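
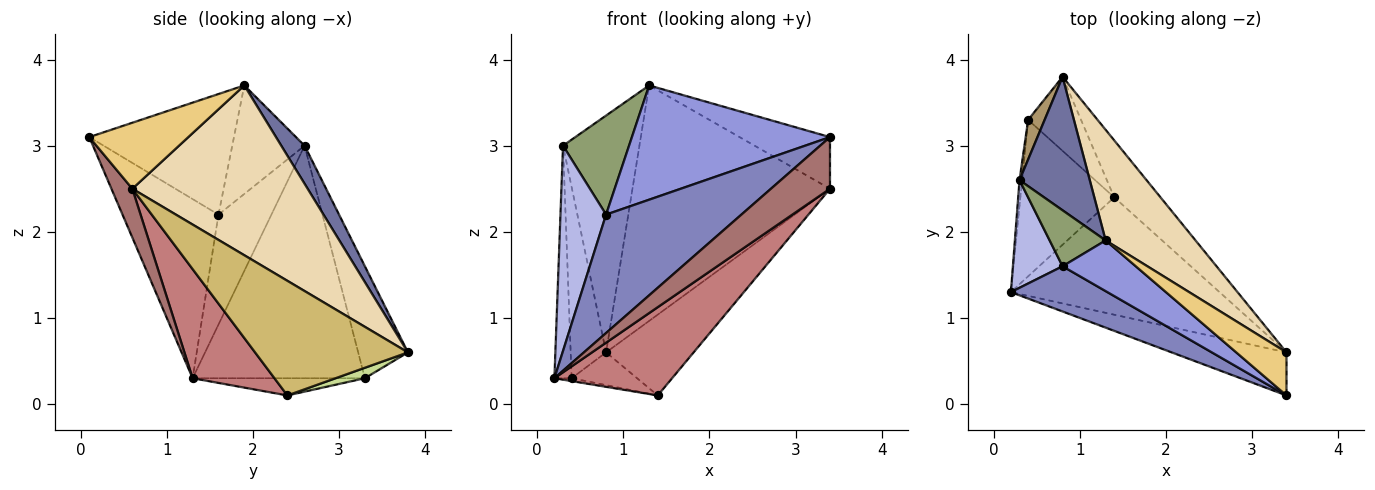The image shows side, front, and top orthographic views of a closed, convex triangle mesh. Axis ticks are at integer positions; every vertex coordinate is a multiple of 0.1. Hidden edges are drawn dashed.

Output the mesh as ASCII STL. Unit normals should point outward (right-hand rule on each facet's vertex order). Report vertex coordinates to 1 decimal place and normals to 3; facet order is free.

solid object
 facet normal 0.257 0.842 0.475
  outer loop
   vertex 0.3 2.6 3.0
   vertex 1.3 1.9 3.7
   vertex 0.8 3.8 0.6
  endloop
 endfacet
 facet normal -0.552 -0.779 0.297
  outer loop
   vertex 0.8 1.6 2.2
   vertex 0.2 1.3 0.3
   vertex 3.4 0.1 3.1
  endloop
 endfacet
 facet normal -0.555 -0.760 0.337
  outer loop
   vertex 0.8 1.6 2.2
   vertex 3.4 0.1 3.1
   vertex 1.3 1.9 3.7
  endloop
 endfacet
 facet normal -0.717 -0.617 0.324
  outer loop
   vertex 0.8 1.6 2.2
   vertex 0.3 2.6 3.0
   vertex 0.2 1.3 0.3
  endloop
 endfacet
 facet normal -0.690 -0.630 0.356
  outer loop
   vertex 0.8 1.6 2.2
   vertex 1.3 1.9 3.7
   vertex 0.3 2.6 3.0
  endloop
 endfacet
 facet normal -0.180 0.018 -0.983
  outer loop
   vertex 0.4 3.3 0.3
   vertex 1.4 2.4 0.1
   vertex 0.2 1.3 0.3
  endloop
 endfacet
 facet normal 0.178 0.398 -0.900
  outer loop
   vertex 0.4 3.3 0.3
   vertex 0.8 3.8 0.6
   vertex 1.4 2.4 0.1
  endloop
 endfacet
 facet normal -0.995 0.099 -0.011
  outer loop
   vertex 0.4 3.3 0.3
   vertex 0.2 1.3 0.3
   vertex 0.3 2.6 3.0
  endloop
 endfacet
 facet normal -0.809 0.576 0.119
  outer loop
   vertex 0.4 3.3 0.3
   vertex 0.3 2.6 3.0
   vertex 0.8 3.8 0.6
  endloop
 endfacet
 facet normal 0.819 0.469 -0.331
  outer loop
   vertex 3.4 0.6 2.5
   vertex 1.4 2.4 0.1
   vertex 0.8 3.8 0.6
  endloop
 endfacet
 facet normal 0.644 0.588 0.490
  outer loop
   vertex 3.4 0.6 2.5
   vertex 1.3 1.9 3.7
   vertex 3.4 0.1 3.1
  endloop
 endfacet
 facet normal 0.626 0.706 0.331
  outer loop
   vertex 3.4 0.6 2.5
   vertex 0.8 3.8 0.6
   vertex 1.3 1.9 3.7
  endloop
 endfacet
 facet normal 0.263 -0.741 -0.618
  outer loop
   vertex 3.4 0.6 2.5
   vertex 3.4 0.1 3.1
   vertex 0.2 1.3 0.3
  endloop
 endfacet
 facet normal 0.386 -0.555 -0.737
  outer loop
   vertex 3.4 0.6 2.5
   vertex 0.2 1.3 0.3
   vertex 1.4 2.4 0.1
  endloop
 endfacet
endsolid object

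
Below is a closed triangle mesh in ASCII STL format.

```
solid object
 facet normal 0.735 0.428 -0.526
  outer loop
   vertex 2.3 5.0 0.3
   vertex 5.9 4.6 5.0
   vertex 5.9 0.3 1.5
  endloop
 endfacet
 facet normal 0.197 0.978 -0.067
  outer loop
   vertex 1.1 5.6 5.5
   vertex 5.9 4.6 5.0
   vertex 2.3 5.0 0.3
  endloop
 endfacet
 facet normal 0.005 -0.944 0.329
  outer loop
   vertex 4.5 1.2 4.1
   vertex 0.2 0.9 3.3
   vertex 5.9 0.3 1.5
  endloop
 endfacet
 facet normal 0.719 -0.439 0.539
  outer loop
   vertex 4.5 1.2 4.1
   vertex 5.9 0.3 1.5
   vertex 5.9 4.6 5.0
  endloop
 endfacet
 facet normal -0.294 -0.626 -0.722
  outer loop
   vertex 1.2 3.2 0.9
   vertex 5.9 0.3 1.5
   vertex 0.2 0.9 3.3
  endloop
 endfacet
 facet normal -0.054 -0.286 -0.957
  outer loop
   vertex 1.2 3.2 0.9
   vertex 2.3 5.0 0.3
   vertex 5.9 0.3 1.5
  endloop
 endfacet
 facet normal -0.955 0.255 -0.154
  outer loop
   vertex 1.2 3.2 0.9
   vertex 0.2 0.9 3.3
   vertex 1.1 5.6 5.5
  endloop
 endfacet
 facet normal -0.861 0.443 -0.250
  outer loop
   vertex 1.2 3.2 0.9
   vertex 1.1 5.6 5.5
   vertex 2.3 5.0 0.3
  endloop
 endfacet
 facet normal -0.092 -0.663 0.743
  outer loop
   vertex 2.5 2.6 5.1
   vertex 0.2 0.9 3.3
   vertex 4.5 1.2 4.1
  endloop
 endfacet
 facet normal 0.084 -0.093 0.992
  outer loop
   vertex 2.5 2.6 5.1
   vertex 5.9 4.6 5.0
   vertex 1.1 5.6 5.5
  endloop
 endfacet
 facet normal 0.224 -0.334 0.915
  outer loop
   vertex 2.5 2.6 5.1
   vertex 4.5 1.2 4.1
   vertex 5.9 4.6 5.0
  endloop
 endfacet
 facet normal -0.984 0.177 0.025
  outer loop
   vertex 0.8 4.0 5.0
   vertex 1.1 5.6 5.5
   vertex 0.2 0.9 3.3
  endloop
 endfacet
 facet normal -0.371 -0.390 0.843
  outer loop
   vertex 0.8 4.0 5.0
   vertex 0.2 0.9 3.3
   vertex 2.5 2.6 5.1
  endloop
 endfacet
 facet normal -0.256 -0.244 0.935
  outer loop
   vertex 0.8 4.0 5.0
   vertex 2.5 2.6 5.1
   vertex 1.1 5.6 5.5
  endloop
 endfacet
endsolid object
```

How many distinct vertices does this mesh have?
9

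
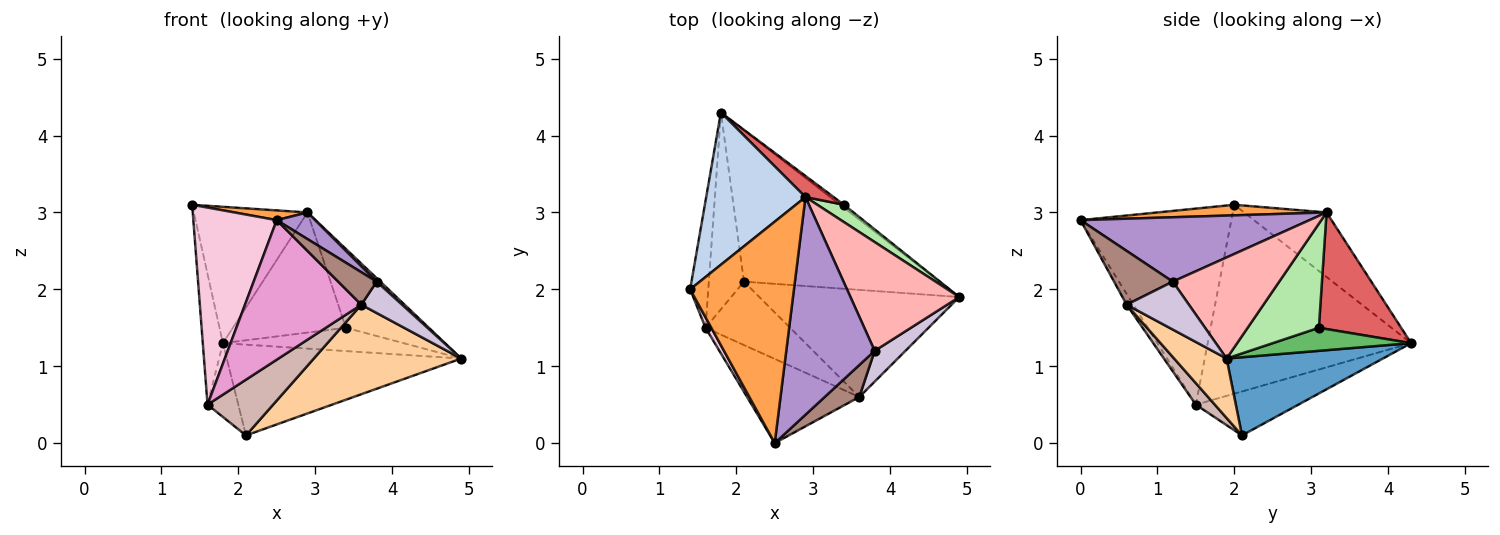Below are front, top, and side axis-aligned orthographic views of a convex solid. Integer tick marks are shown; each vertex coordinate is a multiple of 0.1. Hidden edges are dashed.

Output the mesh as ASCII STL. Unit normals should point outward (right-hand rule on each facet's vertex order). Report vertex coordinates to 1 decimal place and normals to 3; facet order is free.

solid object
 facet normal 0.324 0.487 -0.811
  outer loop
   vertex 2.1 2.1 0.1
   vertex 1.8 4.3 1.3
   vertex 4.9 1.9 1.1
  endloop
 endfacet
 facet normal -0.436 0.601 0.670
  outer loop
   vertex 2.9 3.2 3.0
   vertex 1.8 4.3 1.3
   vertex 1.4 2.0 3.1
  endloop
 endfacet
 facet normal 0.101 -0.044 0.994
  outer loop
   vertex 2.9 3.2 3.0
   vertex 1.4 2.0 3.1
   vertex 2.5 0.0 2.9
  endloop
 endfacet
 facet normal 0.222 -0.625 -0.748
  outer loop
   vertex 3.6 0.6 1.8
   vertex 2.1 2.1 0.1
   vertex 4.9 1.9 1.1
  endloop
 endfacet
 facet normal 0.605 0.790 -0.101
  outer loop
   vertex 3.4 3.1 1.5
   vertex 4.9 1.9 1.1
   vertex 1.8 4.3 1.3
  endloop
 endfacet
 facet normal 0.643 0.748 0.164
  outer loop
   vertex 3.4 3.1 1.5
   vertex 2.9 3.2 3.0
   vertex 4.9 1.9 1.1
  endloop
 endfacet
 facet normal 0.583 0.800 0.141
  outer loop
   vertex 3.4 3.1 1.5
   vertex 1.8 4.3 1.3
   vertex 2.9 3.2 3.0
  endloop
 endfacet
 facet normal 0.681 -0.023 0.732
  outer loop
   vertex 3.8 1.2 2.1
   vertex 4.9 1.9 1.1
   vertex 2.9 3.2 3.0
  endloop
 endfacet
 facet normal 0.586 -0.098 0.804
  outer loop
   vertex 3.8 1.2 2.1
   vertex 2.9 3.2 3.0
   vertex 2.5 0.0 2.9
  endloop
 endfacet
 facet normal 0.737 -0.482 0.473
  outer loop
   vertex 3.8 1.2 2.1
   vertex 3.6 0.6 1.8
   vertex 4.9 1.9 1.1
  endloop
 endfacet
 facet normal 0.737 -0.482 0.474
  outer loop
   vertex 3.8 1.2 2.1
   vertex 2.5 0.0 2.9
   vertex 3.6 0.6 1.8
  endloop
 endfacet
 facet normal 0.188 -0.648 -0.738
  outer loop
   vertex 1.6 1.5 0.5
   vertex 2.1 2.1 0.1
   vertex 3.6 0.6 1.8
  endloop
 endfacet
 facet normal -0.049 -0.855 -0.516
  outer loop
   vertex 1.6 1.5 0.5
   vertex 3.6 0.6 1.8
   vertex 2.5 0.0 2.9
  endloop
 endfacet
 facet normal -0.875 -0.484 0.026
  outer loop
   vertex 1.6 1.5 0.5
   vertex 2.5 0.0 2.9
   vertex 1.4 2.0 3.1
  endloop
 endfacet
 facet normal -0.991 0.098 -0.095
  outer loop
   vertex 1.6 1.5 0.5
   vertex 1.4 2.0 3.1
   vertex 1.8 4.3 1.3
  endloop
 endfacet
 facet normal -0.760 0.228 -0.608
  outer loop
   vertex 1.6 1.5 0.5
   vertex 1.8 4.3 1.3
   vertex 2.1 2.1 0.1
  endloop
 endfacet
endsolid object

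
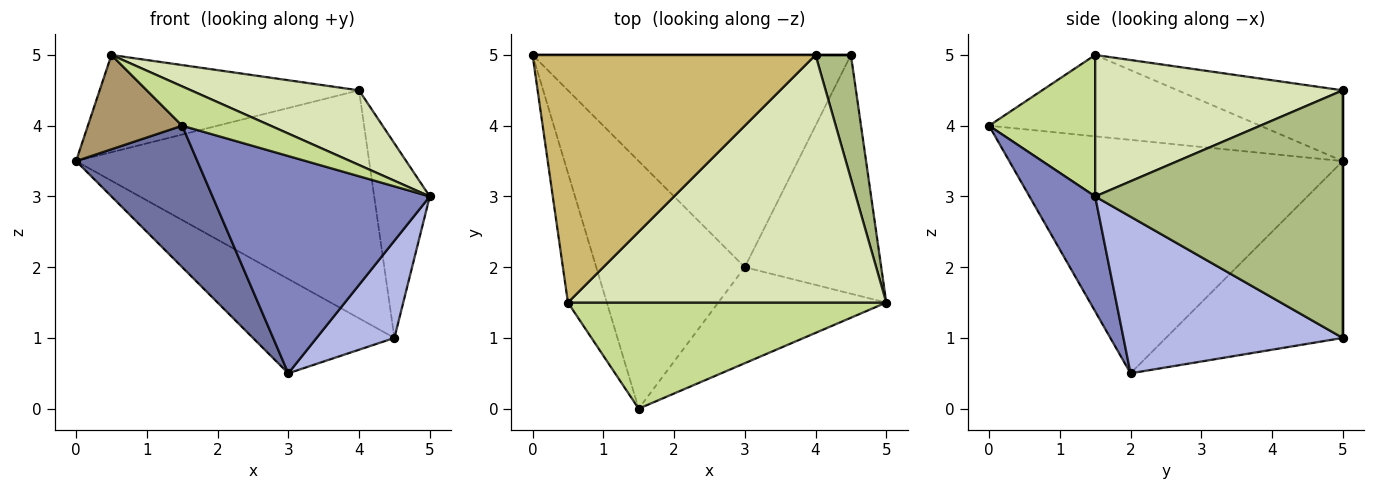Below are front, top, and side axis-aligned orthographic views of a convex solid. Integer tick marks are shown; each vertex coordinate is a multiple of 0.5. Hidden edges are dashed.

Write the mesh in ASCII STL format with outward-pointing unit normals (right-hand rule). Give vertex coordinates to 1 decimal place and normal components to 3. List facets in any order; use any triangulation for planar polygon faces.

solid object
 facet normal -0.807 -0.293 -0.513
  outer loop
   vertex 3.0 2.0 0.5
   vertex 1.5 0.0 4.0
   vertex 0.0 5.0 3.5
  endloop
 endfacet
 facet normal 0.267 -0.882 -0.390
  outer loop
   vertex 3.0 2.0 0.5
   vertex 5.0 1.5 3.0
   vertex 1.5 0.0 4.0
  endloop
 endfacet
 facet normal -0.453 0.362 -0.815
  outer loop
   vertex 4.5 5.0 1.0
   vertex 3.0 2.0 0.5
   vertex 0.0 5.0 3.5
  endloop
 endfacet
 facet normal 0.728 -0.258 -0.634
  outer loop
   vertex 4.5 5.0 1.0
   vertex 5.0 1.5 3.0
   vertex 3.0 2.0 0.5
  endloop
 endfacet
 facet normal 0.000 1.000 0.000
  outer loop
   vertex 4.0 5.0 4.5
   vertex 4.5 5.0 1.0
   vertex 0.0 5.0 3.5
  endloop
 endfacet
 facet normal 0.966 0.217 0.138
  outer loop
   vertex 4.0 5.0 4.5
   vertex 5.0 1.5 3.0
   vertex 4.5 5.0 1.0
  endloop
 endfacet
 facet normal 0.385 -0.321 0.866
  outer loop
   vertex 0.5 1.5 5.0
   vertex 1.5 0.0 4.0
   vertex 5.0 1.5 3.0
  endloop
 endfacet
 facet normal 0.392 -0.266 0.881
  outer loop
   vertex 0.5 1.5 5.0
   vertex 5.0 1.5 3.0
   vertex 4.0 5.0 4.5
  endloop
 endfacet
 facet normal -0.861 -0.299 -0.412
  outer loop
   vertex 0.5 1.5 5.0
   vertex 0.0 5.0 3.5
   vertex 1.5 0.0 4.0
  endloop
 endfacet
 facet normal -0.227 0.356 0.907
  outer loop
   vertex 0.5 1.5 5.0
   vertex 4.0 5.0 4.5
   vertex 0.0 5.0 3.5
  endloop
 endfacet
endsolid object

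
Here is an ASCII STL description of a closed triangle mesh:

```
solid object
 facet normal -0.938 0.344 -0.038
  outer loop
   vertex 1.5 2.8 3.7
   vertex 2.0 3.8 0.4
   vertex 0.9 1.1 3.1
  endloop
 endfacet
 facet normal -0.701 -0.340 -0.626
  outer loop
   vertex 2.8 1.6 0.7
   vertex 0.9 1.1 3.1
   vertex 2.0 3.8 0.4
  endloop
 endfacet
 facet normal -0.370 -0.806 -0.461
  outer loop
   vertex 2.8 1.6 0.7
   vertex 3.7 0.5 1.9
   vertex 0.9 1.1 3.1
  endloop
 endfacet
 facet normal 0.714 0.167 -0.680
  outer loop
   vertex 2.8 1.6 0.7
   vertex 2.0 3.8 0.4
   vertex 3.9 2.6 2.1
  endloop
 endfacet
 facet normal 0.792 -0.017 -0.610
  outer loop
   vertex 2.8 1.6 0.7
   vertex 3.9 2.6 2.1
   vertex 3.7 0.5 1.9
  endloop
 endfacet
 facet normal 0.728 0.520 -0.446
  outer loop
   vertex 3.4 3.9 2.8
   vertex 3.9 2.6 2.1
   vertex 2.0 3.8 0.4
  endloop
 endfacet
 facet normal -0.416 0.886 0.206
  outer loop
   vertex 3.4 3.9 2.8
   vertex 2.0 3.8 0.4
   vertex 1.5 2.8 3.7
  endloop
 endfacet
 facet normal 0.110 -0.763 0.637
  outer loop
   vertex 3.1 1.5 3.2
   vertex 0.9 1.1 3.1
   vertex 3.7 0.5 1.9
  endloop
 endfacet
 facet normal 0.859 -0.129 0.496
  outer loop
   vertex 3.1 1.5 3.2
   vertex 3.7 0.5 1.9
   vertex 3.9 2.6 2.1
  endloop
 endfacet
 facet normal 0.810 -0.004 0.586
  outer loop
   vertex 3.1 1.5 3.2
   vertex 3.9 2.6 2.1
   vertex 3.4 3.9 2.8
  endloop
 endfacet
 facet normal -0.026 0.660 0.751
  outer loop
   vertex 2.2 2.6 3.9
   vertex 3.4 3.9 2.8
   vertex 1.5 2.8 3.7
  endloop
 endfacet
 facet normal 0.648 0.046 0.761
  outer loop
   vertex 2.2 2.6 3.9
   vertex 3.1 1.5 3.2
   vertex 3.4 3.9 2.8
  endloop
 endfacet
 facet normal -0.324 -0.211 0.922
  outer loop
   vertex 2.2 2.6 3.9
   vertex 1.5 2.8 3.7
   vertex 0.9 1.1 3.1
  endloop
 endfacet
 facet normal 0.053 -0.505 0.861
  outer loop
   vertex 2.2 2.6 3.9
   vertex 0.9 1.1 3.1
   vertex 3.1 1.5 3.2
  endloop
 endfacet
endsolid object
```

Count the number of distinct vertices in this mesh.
9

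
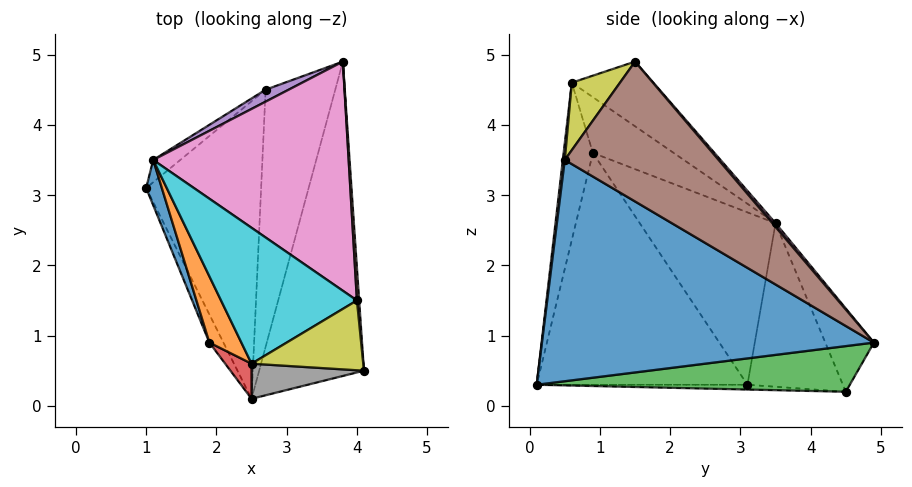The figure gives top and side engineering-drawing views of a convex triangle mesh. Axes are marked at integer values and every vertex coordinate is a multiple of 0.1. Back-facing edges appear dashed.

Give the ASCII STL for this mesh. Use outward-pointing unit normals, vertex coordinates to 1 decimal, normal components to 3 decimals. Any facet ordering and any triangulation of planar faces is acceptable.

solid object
 facet normal 0.888 -0.188 -0.420
  outer loop
   vertex 2.5 0.1 0.3
   vertex 3.8 4.9 0.9
   vertex 4.1 0.5 3.5
  endloop
 endfacet
 facet normal -0.042 -0.021 -0.999
  outer loop
   vertex 2.7 4.5 0.2
   vertex 2.5 0.1 0.3
   vertex 1.0 3.1 0.3
  endloop
 endfacet
 facet normal 0.548 -0.044 -0.836
  outer loop
   vertex 2.7 4.5 0.2
   vertex 3.8 4.9 0.9
   vertex 2.5 0.1 0.3
  endloop
 endfacet
 facet normal -0.636 0.765 -0.105
  outer loop
   vertex 2.7 4.5 0.2
   vertex 1.0 3.1 0.3
   vertex 1.1 3.5 2.6
  endloop
 endfacet
 facet normal -0.401 0.909 0.111
  outer loop
   vertex 2.7 4.5 0.2
   vertex 1.1 3.5 2.6
   vertex 3.8 4.9 0.9
  endloop
 endfacet
 facet normal 0.997 0.077 0.016
  outer loop
   vertex 4.0 1.5 4.9
   vertex 4.1 0.5 3.5
   vertex 3.8 4.9 0.9
  endloop
 endfacet
 facet normal 0.012 0.762 0.647
  outer loop
   vertex 4.0 1.5 4.9
   vertex 3.8 4.9 0.9
   vertex 1.1 3.5 2.6
  endloop
 endfacet
 facet normal 0.017 -0.993 0.115
  outer loop
   vertex 2.5 0.6 4.6
   vertex 2.5 0.1 0.3
   vertex 4.1 0.5 3.5
  endloop
 endfacet
 facet normal 0.340 -0.754 0.563
  outer loop
   vertex 2.5 0.6 4.6
   vertex 4.1 0.5 3.5
   vertex 4.0 1.5 4.9
  endloop
 endfacet
 facet normal -0.397 0.384 0.834
  outer loop
   vertex 2.5 0.6 4.6
   vertex 4.0 1.5 4.9
   vertex 1.1 3.5 2.6
  endloop
 endfacet
 facet normal -0.961 -0.262 0.087
  outer loop
   vertex 1.9 0.9 3.6
   vertex 1.1 3.5 2.6
   vertex 1.0 3.1 0.3
  endloop
 endfacet
 facet normal -0.865 -0.075 0.496
  outer loop
   vertex 1.9 0.9 3.6
   vertex 2.5 0.6 4.6
   vertex 1.1 3.5 2.6
  endloop
 endfacet
 facet normal -0.893 -0.447 -0.054
  outer loop
   vertex 1.9 0.9 3.6
   vertex 1.0 3.1 0.3
   vertex 2.5 0.1 0.3
  endloop
 endfacet
 facet normal -0.567 -0.818 0.095
  outer loop
   vertex 1.9 0.9 3.6
   vertex 2.5 0.1 0.3
   vertex 2.5 0.6 4.6
  endloop
 endfacet
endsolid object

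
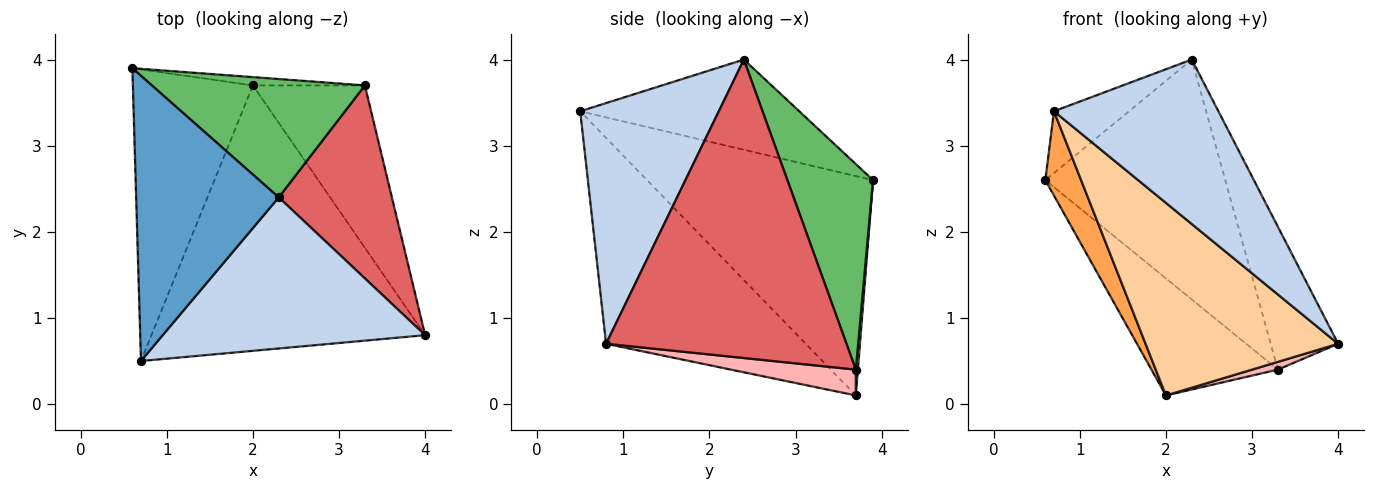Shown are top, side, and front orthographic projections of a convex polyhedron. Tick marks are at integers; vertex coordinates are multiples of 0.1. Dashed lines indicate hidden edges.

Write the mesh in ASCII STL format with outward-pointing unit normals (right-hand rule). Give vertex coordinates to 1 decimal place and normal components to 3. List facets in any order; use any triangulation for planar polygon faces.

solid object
 facet normal -0.526 0.180 0.831
  outer loop
   vertex 2.3 2.4 4.0
   vertex 0.6 3.9 2.6
   vertex 0.7 0.5 3.4
  endloop
 endfacet
 facet normal 0.527 -0.626 0.575
  outer loop
   vertex 2.3 2.4 4.0
   vertex 0.7 0.5 3.4
   vertex 4.0 0.8 0.7
  endloop
 endfacet
 facet normal -0.869 -0.137 -0.476
  outer loop
   vertex 2.0 3.7 0.1
   vertex 0.7 0.5 3.4
   vertex 0.6 3.9 2.6
  endloop
 endfacet
 facet normal -0.520 -0.502 -0.691
  outer loop
   vertex 2.0 3.7 0.1
   vertex 4.0 0.8 0.7
   vertex 0.7 0.5 3.4
  endloop
 endfacet
 facet normal 0.393 0.825 0.407
  outer loop
   vertex 3.3 3.7 0.4
   vertex 0.6 3.9 2.6
   vertex 2.3 2.4 4.0
  endloop
 endfacet
 facet normal 0.016 0.997 -0.071
  outer loop
   vertex 3.3 3.7 0.4
   vertex 2.0 3.7 0.1
   vertex 0.6 3.9 2.6
  endloop
 endfacet
 facet normal 0.904 0.254 0.343
  outer loop
   vertex 3.3 3.7 0.4
   vertex 2.3 2.4 4.0
   vertex 4.0 0.8 0.7
  endloop
 endfacet
 facet normal 0.225 -0.046 -0.973
  outer loop
   vertex 3.3 3.7 0.4
   vertex 4.0 0.8 0.7
   vertex 2.0 3.7 0.1
  endloop
 endfacet
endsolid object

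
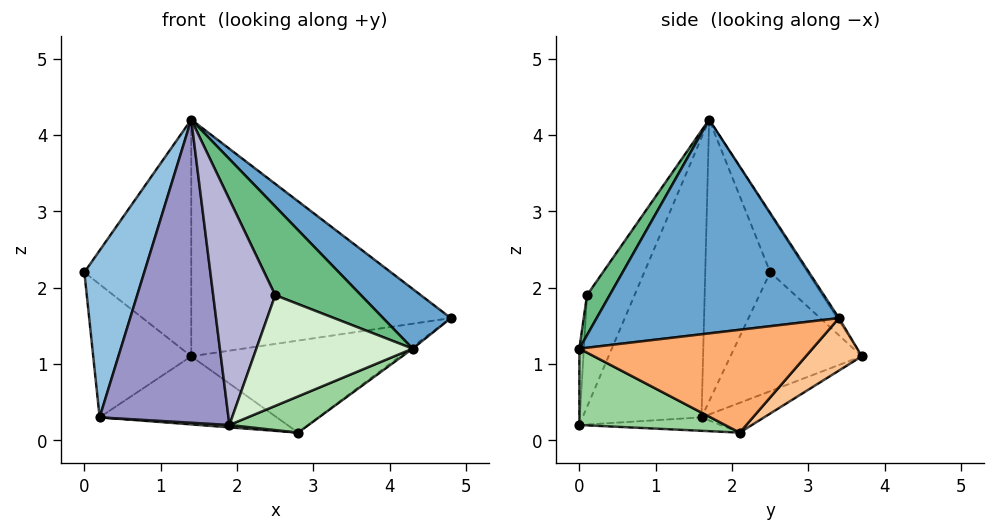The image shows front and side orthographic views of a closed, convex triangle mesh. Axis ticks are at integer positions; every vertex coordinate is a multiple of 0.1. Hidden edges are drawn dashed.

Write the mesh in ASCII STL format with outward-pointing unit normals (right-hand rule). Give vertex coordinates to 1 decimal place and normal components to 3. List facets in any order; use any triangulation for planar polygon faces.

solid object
 facet normal 0.653 -0.183 0.735
  outer loop
   vertex 1.4 1.7 4.2
   vertex 4.3 0.0 1.2
   vertex 4.8 3.4 1.6
  endloop
 endfacet
 facet normal -0.714 -0.658 0.237
  outer loop
   vertex 0.2 1.6 0.3
   vertex 1.4 1.7 4.2
   vertex 0.0 2.5 2.2
  endloop
 endfacet
 facet normal -0.752 0.561 -0.345
  outer loop
   vertex 1.4 3.7 1.1
   vertex 0.2 1.6 0.3
   vertex 0.0 2.5 2.2
  endloop
 endfacet
 facet normal -0.282 0.806 0.520
  outer loop
   vertex 1.4 3.7 1.1
   vertex 0.0 2.5 2.2
   vertex 1.4 1.7 4.2
  endloop
 endfacet
 facet normal -0.006 0.840 0.542
  outer loop
   vertex 1.4 3.7 1.1
   vertex 1.4 1.7 4.2
   vertex 4.8 3.4 1.6
  endloop
 endfacet
 facet normal 0.597 0.007 -0.802
  outer loop
   vertex 2.8 2.1 0.1
   vertex 4.8 3.4 1.6
   vertex 4.3 0.0 1.2
  endloop
 endfacet
 facet normal 0.167 0.624 -0.764
  outer loop
   vertex 2.8 2.1 0.1
   vertex 1.4 3.7 1.1
   vertex 4.8 3.4 1.6
  endloop
 endfacet
 facet normal -0.151 0.426 -0.892
  outer loop
   vertex 2.8 2.1 0.1
   vertex 0.2 1.6 0.3
   vertex 1.4 3.7 1.1
  endloop
 endfacet
 facet normal 0.200 -0.757 0.622
  outer loop
   vertex 2.5 0.1 1.9
   vertex 4.3 0.0 1.2
   vertex 1.4 1.7 4.2
  endloop
 endfacet
 facet normal 0.376 -0.204 -0.904
  outer loop
   vertex 1.9 0.0 0.2
   vertex 2.8 2.1 0.1
   vertex 4.3 0.0 1.2
  endloop
 endfacet
 facet normal -0.074 -0.016 -0.997
  outer loop
   vertex 1.9 0.0 0.2
   vertex 0.2 1.6 0.3
   vertex 2.8 2.1 0.1
  endloop
 endfacet
 facet normal -0.029 -0.997 0.069
  outer loop
   vertex 1.9 0.0 0.2
   vertex 4.3 0.0 1.2
   vertex 2.5 0.1 1.9
  endloop
 endfacet
 facet normal -0.661 -0.717 0.222
  outer loop
   vertex 1.9 0.0 0.2
   vertex 1.4 1.7 4.2
   vertex 0.2 1.6 0.3
  endloop
 endfacet
 facet normal -0.588 -0.768 0.253
  outer loop
   vertex 1.9 0.0 0.2
   vertex 2.5 0.1 1.9
   vertex 1.4 1.7 4.2
  endloop
 endfacet
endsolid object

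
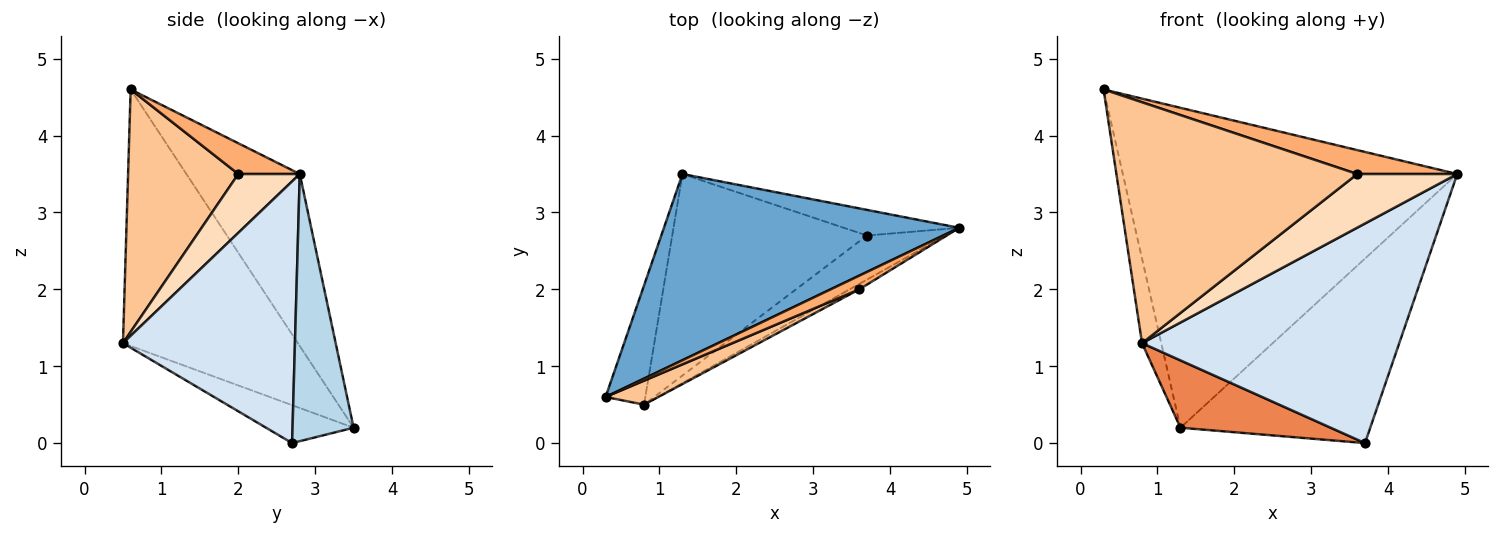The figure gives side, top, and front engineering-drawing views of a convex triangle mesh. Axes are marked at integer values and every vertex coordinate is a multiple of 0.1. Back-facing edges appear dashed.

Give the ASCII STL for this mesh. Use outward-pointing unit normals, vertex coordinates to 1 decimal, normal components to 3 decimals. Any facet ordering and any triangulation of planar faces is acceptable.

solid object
 facet normal -0.281 0.829 0.483
  outer loop
   vertex 1.3 3.5 0.2
   vertex 0.3 0.6 4.6
   vertex 4.9 2.8 3.5
  endloop
 endfacet
 facet normal -0.982 0.108 -0.152
  outer loop
   vertex 0.8 0.5 1.3
   vertex 0.3 0.6 4.6
   vertex 1.3 3.5 0.2
  endloop
 endfacet
 facet normal 0.304 0.944 -0.131
  outer loop
   vertex 3.7 2.7 0.0
   vertex 1.3 3.5 0.2
   vertex 4.9 2.8 3.5
  endloop
 endfacet
 facet normal 0.548 -0.820 -0.165
  outer loop
   vertex 3.7 2.7 0.0
   vertex 4.9 2.8 3.5
   vertex 0.8 0.5 1.3
  endloop
 endfacet
 facet normal -0.182 -0.312 -0.933
  outer loop
   vertex 3.7 2.7 0.0
   vertex 0.8 0.5 1.3
   vertex 1.3 3.5 0.2
  endloop
 endfacet
 facet normal 0.471 -0.765 0.439
  outer loop
   vertex 3.6 2.0 3.5
   vertex 4.9 2.8 3.5
   vertex 0.3 0.6 4.6
  endloop
 endfacet
 facet normal 0.414 -0.906 0.090
  outer loop
   vertex 3.6 2.0 3.5
   vertex 0.3 0.6 4.6
   vertex 0.8 0.5 1.3
  endloop
 endfacet
 facet normal 0.522 -0.849 -0.086
  outer loop
   vertex 3.6 2.0 3.5
   vertex 0.8 0.5 1.3
   vertex 4.9 2.8 3.5
  endloop
 endfacet
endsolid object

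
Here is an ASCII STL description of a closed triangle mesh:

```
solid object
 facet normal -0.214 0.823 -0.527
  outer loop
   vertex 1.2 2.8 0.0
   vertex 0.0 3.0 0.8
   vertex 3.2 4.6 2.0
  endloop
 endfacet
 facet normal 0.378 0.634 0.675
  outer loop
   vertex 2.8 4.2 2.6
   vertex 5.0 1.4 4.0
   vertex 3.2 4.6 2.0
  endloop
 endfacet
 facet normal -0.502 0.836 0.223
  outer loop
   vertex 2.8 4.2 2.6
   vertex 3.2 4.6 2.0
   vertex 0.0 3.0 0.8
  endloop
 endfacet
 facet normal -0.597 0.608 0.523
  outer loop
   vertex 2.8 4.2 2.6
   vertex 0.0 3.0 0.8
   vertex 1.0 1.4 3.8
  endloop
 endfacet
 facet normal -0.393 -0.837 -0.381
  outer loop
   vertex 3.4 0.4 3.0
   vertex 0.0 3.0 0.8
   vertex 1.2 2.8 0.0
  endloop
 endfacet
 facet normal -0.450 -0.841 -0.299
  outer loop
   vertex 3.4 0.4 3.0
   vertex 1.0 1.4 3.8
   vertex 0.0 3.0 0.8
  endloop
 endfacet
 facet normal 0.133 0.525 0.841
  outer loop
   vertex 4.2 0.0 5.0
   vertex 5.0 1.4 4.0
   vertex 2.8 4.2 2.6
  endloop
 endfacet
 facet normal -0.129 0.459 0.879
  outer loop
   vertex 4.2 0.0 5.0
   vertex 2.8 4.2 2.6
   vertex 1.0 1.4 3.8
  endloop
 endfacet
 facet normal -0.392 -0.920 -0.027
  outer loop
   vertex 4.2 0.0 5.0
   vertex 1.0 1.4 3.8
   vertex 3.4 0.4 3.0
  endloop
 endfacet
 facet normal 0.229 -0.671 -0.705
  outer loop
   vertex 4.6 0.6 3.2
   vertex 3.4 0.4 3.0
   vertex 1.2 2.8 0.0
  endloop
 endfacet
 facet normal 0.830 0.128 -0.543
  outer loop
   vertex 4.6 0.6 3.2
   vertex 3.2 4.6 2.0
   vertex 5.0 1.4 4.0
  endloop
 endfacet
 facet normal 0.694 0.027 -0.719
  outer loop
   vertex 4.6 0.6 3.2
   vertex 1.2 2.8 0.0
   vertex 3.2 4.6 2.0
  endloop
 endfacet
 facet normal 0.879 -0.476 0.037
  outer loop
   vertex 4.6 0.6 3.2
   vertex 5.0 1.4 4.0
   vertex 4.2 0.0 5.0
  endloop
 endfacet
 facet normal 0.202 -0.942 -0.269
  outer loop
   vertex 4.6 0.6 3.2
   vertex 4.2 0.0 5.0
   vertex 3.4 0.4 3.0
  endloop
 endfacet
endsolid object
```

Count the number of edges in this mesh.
21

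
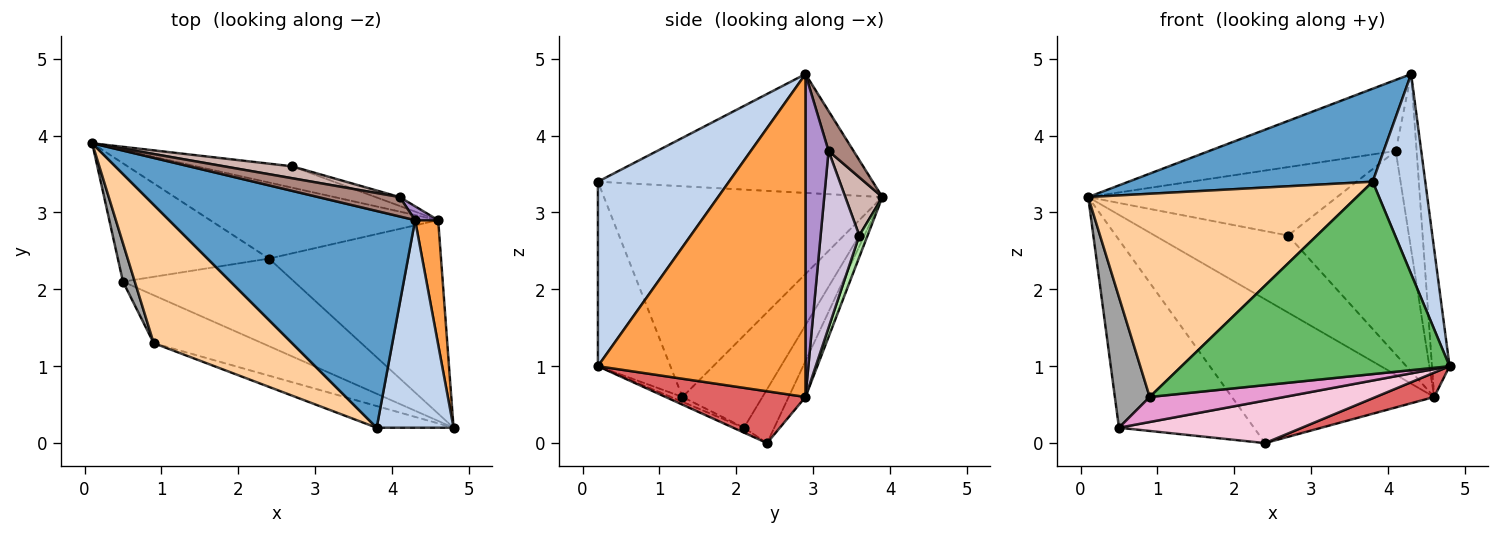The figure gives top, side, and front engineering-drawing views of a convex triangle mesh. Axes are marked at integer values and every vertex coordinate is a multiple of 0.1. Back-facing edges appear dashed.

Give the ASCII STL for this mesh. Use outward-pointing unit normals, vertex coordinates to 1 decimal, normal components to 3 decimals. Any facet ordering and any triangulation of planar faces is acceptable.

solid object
 facet normal -0.406 -0.360 0.840
  outer loop
   vertex 3.8 0.2 3.4
   vertex 4.3 2.9 4.8
   vertex 0.1 3.9 3.2
  endloop
 endfacet
 facet normal 0.866 -0.347 0.361
  outer loop
   vertex 3.8 0.2 3.4
   vertex 4.8 0.2 1.0
   vertex 4.3 2.9 4.8
  endloop
 endfacet
 facet normal 0.994 0.084 0.071
  outer loop
   vertex 4.6 2.9 0.6
   vertex 4.3 2.9 4.8
   vertex 4.8 0.2 1.0
  endloop
 endfacet
 facet normal -0.651 -0.628 0.427
  outer loop
   vertex 0.9 1.3 0.6
   vertex 3.8 0.2 3.4
   vertex 0.1 3.9 3.2
  endloop
 endfacet
 facet normal -0.260 -0.960 -0.108
  outer loop
   vertex 0.9 1.3 0.6
   vertex 4.8 0.2 1.0
   vertex 3.8 0.2 3.4
  endloop
 endfacet
 facet normal 0.060 0.962 -0.267
  outer loop
   vertex 2.7 3.6 2.7
   vertex 4.6 2.9 0.6
   vertex 0.1 3.9 3.2
  endloop
 endfacet
 facet normal 0.286 -0.120 -0.951
  outer loop
   vertex 2.4 2.4 0.0
   vertex 4.6 2.9 0.6
   vertex 4.8 0.2 1.0
  endloop
 endfacet
 facet normal -0.073 0.882 -0.466
  outer loop
   vertex 2.4 2.4 0.0
   vertex 0.1 3.9 3.2
   vertex 4.6 2.9 0.6
  endloop
 endfacet
 facet normal 0.740 0.670 0.053
  outer loop
   vertex 4.1 3.2 3.8
   vertex 4.3 2.9 4.8
   vertex 4.6 2.9 0.6
  endloop
 endfacet
 facet normal 0.305 0.952 -0.042
  outer loop
   vertex 4.1 3.2 3.8
   vertex 4.6 2.9 0.6
   vertex 2.7 3.6 2.7
  endloop
 endfacet
 facet normal 0.128 0.957 0.261
  outer loop
   vertex 4.1 3.2 3.8
   vertex 0.1 3.9 3.2
   vertex 4.3 2.9 4.8
  endloop
 endfacet
 facet normal 0.145 0.975 0.170
  outer loop
   vertex 4.1 3.2 3.8
   vertex 2.7 3.6 2.7
   vertex 0.1 3.9 3.2
  endloop
 endfacet
 facet normal -0.040 -0.463 -0.886
  outer loop
   vertex 0.5 2.1 0.2
   vertex 4.8 0.2 1.0
   vertex 0.9 1.3 0.6
  endloop
 endfacet
 facet normal -0.026 -0.437 -0.899
  outer loop
   vertex 0.5 2.1 0.2
   vertex 2.4 2.4 0.0
   vertex 4.8 0.2 1.0
  endloop
 endfacet
 facet normal -0.910 -0.397 0.117
  outer loop
   vertex 0.5 2.1 0.2
   vertex 0.9 1.3 0.6
   vertex 0.1 3.9 3.2
  endloop
 endfacet
 facet normal -0.186 0.831 -0.524
  outer loop
   vertex 0.5 2.1 0.2
   vertex 0.1 3.9 3.2
   vertex 2.4 2.4 0.0
  endloop
 endfacet
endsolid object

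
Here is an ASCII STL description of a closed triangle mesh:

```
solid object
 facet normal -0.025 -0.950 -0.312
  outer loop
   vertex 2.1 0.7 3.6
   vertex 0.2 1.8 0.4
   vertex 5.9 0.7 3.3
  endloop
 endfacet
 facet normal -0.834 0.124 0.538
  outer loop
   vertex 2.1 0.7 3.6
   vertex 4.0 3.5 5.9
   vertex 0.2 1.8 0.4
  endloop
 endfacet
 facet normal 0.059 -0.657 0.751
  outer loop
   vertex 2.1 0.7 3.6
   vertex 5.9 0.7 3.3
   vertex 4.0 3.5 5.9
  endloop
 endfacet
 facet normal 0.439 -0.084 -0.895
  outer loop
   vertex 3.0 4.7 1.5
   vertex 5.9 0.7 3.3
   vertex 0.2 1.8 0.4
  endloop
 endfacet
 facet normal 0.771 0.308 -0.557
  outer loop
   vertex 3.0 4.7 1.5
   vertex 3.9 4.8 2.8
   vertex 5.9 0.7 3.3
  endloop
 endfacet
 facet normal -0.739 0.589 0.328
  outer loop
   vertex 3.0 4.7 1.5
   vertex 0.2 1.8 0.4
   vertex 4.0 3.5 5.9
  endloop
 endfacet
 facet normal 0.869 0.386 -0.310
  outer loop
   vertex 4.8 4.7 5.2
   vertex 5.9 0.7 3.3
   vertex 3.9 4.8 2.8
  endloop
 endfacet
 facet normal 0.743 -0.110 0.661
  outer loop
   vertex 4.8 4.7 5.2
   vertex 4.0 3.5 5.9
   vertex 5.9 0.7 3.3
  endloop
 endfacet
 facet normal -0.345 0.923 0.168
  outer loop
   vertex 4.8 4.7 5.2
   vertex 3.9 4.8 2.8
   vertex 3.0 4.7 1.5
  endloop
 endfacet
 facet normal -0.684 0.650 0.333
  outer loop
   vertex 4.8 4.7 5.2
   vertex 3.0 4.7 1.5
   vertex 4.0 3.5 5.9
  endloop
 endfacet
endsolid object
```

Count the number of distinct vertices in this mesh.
7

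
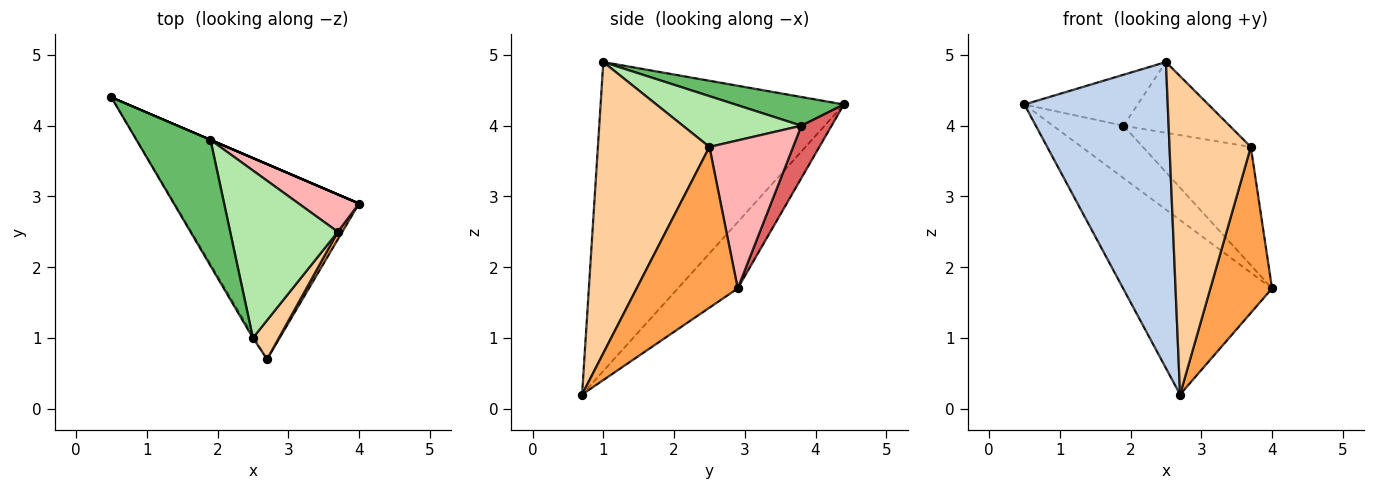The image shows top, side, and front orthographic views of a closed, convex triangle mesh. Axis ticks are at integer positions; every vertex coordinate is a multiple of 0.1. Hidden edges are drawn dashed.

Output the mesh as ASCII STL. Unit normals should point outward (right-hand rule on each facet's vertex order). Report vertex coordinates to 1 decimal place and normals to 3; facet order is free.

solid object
 facet normal -0.259 0.644 -0.720
  outer loop
   vertex 2.7 0.7 0.2
   vertex 0.5 4.4 4.3
   vertex 4.0 2.9 1.7
  endloop
 endfacet
 facet normal -0.862 -0.508 -0.004
  outer loop
   vertex 2.5 1.0 4.9
   vertex 0.5 4.4 4.3
   vertex 2.7 0.7 0.2
  endloop
 endfacet
 facet normal 0.853 -0.521 0.024
  outer loop
   vertex 3.7 2.5 3.7
   vertex 2.7 0.7 0.2
   vertex 4.0 2.9 1.7
  endloop
 endfacet
 facet normal 0.806 -0.587 0.072
  outer loop
   vertex 3.7 2.5 3.7
   vertex 2.5 1.0 4.9
   vertex 2.7 0.7 0.2
  endloop
 endfacet
 facet normal 0.338 0.353 0.872
  outer loop
   vertex 1.9 3.8 4.0
   vertex 0.5 4.4 4.3
   vertex 2.5 1.0 4.9
  endloop
 endfacet
 facet normal 0.399 0.357 0.845
  outer loop
   vertex 1.9 3.8 4.0
   vertex 2.5 1.0 4.9
   vertex 3.7 2.5 3.7
  endloop
 endfacet
 facet normal 0.394 0.919 0.000
  outer loop
   vertex 1.9 3.8 4.0
   vertex 4.0 2.9 1.7
   vertex 0.5 4.4 4.3
  endloop
 endfacet
 facet normal 0.594 0.767 0.243
  outer loop
   vertex 1.9 3.8 4.0
   vertex 3.7 2.5 3.7
   vertex 4.0 2.9 1.7
  endloop
 endfacet
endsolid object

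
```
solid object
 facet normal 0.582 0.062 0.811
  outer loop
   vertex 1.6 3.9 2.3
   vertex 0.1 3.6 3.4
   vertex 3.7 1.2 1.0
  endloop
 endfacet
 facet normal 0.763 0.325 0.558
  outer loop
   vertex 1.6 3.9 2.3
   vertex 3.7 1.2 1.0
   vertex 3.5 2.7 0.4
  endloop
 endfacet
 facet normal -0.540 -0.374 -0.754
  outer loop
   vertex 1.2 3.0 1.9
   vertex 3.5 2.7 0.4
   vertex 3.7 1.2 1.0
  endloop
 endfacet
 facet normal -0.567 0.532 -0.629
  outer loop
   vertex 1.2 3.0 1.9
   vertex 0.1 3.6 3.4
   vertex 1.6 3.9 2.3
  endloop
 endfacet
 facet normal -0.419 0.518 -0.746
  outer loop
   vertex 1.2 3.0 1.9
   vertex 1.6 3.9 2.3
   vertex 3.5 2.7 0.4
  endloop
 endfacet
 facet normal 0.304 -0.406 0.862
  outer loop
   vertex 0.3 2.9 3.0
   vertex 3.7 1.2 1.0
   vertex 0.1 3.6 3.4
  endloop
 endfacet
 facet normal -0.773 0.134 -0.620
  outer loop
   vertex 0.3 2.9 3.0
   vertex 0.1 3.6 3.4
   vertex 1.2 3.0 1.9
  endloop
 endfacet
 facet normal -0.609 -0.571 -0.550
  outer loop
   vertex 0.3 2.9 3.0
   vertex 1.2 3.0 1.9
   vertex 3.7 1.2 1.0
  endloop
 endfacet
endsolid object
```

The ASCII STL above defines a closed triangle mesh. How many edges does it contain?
12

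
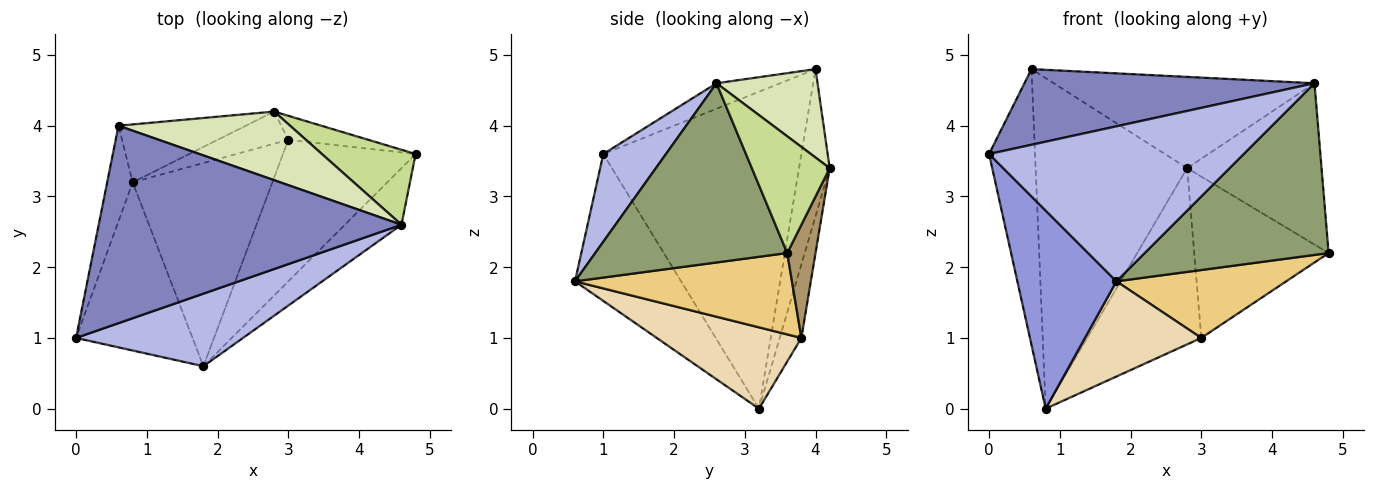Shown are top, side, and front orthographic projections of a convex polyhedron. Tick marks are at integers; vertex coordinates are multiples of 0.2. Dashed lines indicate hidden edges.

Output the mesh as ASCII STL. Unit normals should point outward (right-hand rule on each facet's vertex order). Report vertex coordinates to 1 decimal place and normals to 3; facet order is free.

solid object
 facet normal -0.971 0.225 -0.078
  outer loop
   vertex 0.8 3.2 0.0
   vertex 0.0 1.0 3.6
   vertex 0.6 4.0 4.8
  endloop
 endfacet
 facet normal -0.078 -0.357 0.931
  outer loop
   vertex 4.6 2.6 4.6
   vertex 0.6 4.0 4.8
   vertex 0.0 1.0 3.6
  endloop
 endfacet
 facet normal -0.633 -0.590 -0.501
  outer loop
   vertex 1.8 0.6 1.8
   vertex 0.0 1.0 3.6
   vertex 0.8 3.2 0.0
  endloop
 endfacet
 facet normal 0.217 -0.884 0.414
  outer loop
   vertex 1.8 0.6 1.8
   vertex 4.6 2.6 4.6
   vertex 0.0 1.0 3.6
  endloop
 endfacet
 facet normal 0.704 -0.674 -0.222
  outer loop
   vertex 1.8 0.6 1.8
   vertex 4.8 3.6 2.2
   vertex 4.6 2.6 4.6
  endloop
 endfacet
 facet normal -0.195 0.966 -0.169
  outer loop
   vertex 2.8 4.2 3.4
   vertex 0.8 3.2 0.0
   vertex 0.6 4.0 4.8
  endloop
 endfacet
 facet normal 0.465 0.803 0.373
  outer loop
   vertex 2.8 4.2 3.4
   vertex 4.6 2.6 4.6
   vertex 4.8 3.6 2.2
  endloop
 endfacet
 facet normal 0.296 0.763 0.574
  outer loop
   vertex 2.8 4.2 3.4
   vertex 0.6 4.0 4.8
   vertex 4.6 2.6 4.6
  endloop
 endfacet
 facet normal 0.204 0.968 -0.144
  outer loop
   vertex 3.0 3.8 1.0
   vertex 2.8 4.2 3.4
   vertex 4.8 3.6 2.2
  endloop
 endfacet
 facet normal -0.184 0.967 -0.176
  outer loop
   vertex 3.0 3.8 1.0
   vertex 0.8 3.2 0.0
   vertex 2.8 4.2 3.4
  endloop
 endfacet
 facet normal 0.484 -0.379 -0.789
  outer loop
   vertex 3.0 3.8 1.0
   vertex 4.8 3.6 2.2
   vertex 1.8 0.6 1.8
  endloop
 endfacet
 facet normal 0.466 -0.375 -0.801
  outer loop
   vertex 3.0 3.8 1.0
   vertex 1.8 0.6 1.8
   vertex 0.8 3.2 0.0
  endloop
 endfacet
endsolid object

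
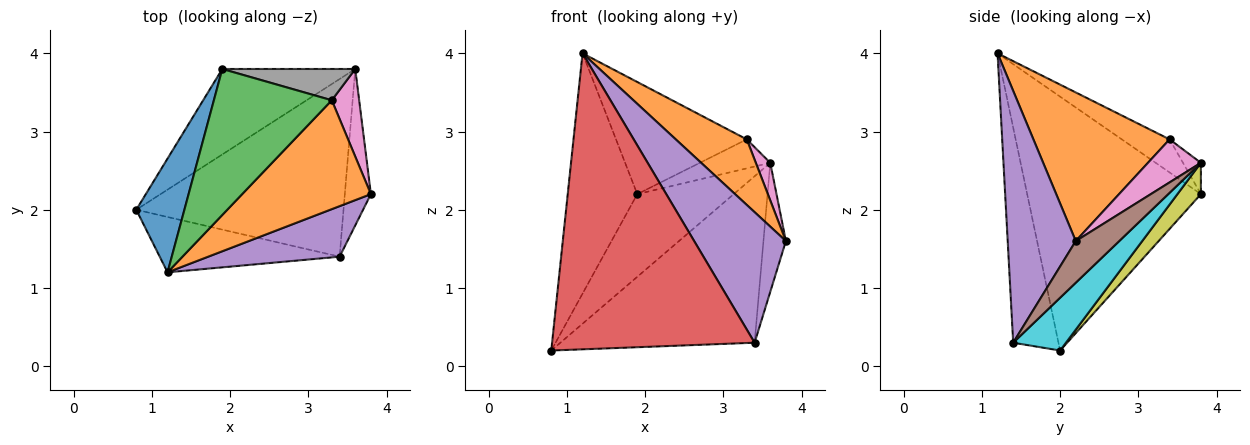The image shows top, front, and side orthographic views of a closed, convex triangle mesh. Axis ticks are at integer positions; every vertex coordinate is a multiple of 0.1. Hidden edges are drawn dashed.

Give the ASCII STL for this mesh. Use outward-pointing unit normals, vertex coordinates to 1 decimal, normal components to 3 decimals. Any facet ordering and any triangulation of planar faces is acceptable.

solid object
 facet normal -0.914 0.366 0.173
  outer loop
   vertex 1.2 1.2 4.0
   vertex 1.9 3.8 2.2
   vertex 0.8 2.0 0.2
  endloop
 endfacet
 facet normal 0.703 -0.367 0.609
  outer loop
   vertex 3.3 3.4 2.9
   vertex 1.2 1.2 4.0
   vertex 3.8 2.2 1.6
  endloop
 endfacet
 facet normal -0.217 0.594 0.774
  outer loop
   vertex 3.3 3.4 2.9
   vertex 1.9 3.8 2.2
   vertex 1.2 1.2 4.0
  endloop
 endfacet
 facet normal -0.215 -0.960 -0.180
  outer loop
   vertex 3.4 1.4 0.3
   vertex 1.2 1.2 4.0
   vertex 0.8 2.0 0.2
  endloop
 endfacet
 facet normal 0.569 -0.767 0.297
  outer loop
   vertex 3.4 1.4 0.3
   vertex 3.8 2.2 1.6
   vertex 1.2 1.2 4.0
  endloop
 endfacet
 facet normal 0.777 0.401 -0.486
  outer loop
   vertex 3.6 3.8 2.6
   vertex 3.8 2.2 1.6
   vertex 3.4 1.4 0.3
  endloop
 endfacet
 facet normal 0.822 -0.224 0.523
  outer loop
   vertex 3.6 3.8 2.6
   vertex 3.3 3.4 2.9
   vertex 3.8 2.2 1.6
  endloop
 endfacet
 facet normal -0.170 0.670 0.723
  outer loop
   vertex 3.6 3.8 2.6
   vertex 1.9 3.8 2.2
   vertex 3.3 3.4 2.9
  endloop
 endfacet
 facet normal 0.167 0.686 -0.709
  outer loop
   vertex 3.6 3.8 2.6
   vertex 0.8 2.0 0.2
   vertex 1.9 3.8 2.2
  endloop
 endfacet
 facet normal 0.183 0.672 -0.717
  outer loop
   vertex 3.6 3.8 2.6
   vertex 3.4 1.4 0.3
   vertex 0.8 2.0 0.2
  endloop
 endfacet
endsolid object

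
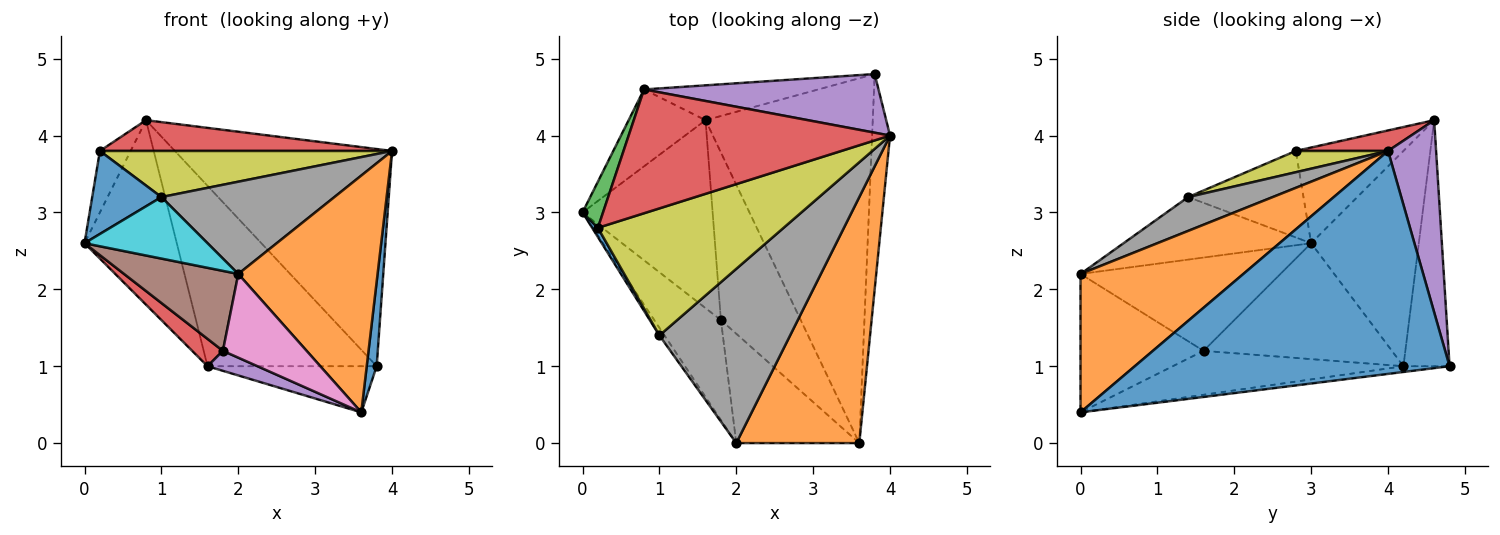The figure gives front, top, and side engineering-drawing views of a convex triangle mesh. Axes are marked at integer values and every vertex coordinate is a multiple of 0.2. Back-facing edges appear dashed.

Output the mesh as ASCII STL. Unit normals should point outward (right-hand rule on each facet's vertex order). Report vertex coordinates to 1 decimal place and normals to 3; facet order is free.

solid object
 facet normal 0.996 -0.031 -0.080
  outer loop
   vertex 3.8 4.8 1.0
   vertex 4.0 4.0 3.8
   vertex 3.6 0.0 0.4
  endloop
 endfacet
 facet normal 0.630 -0.539 0.560
  outer loop
   vertex 2.0 0.0 2.2
   vertex 3.6 0.0 0.4
   vertex 4.0 4.0 3.8
  endloop
 endfacet
 facet normal -0.034 0.125 -0.992
  outer loop
   vertex 1.6 4.2 1.0
   vertex 3.8 4.8 1.0
   vertex 3.6 0.0 0.4
  endloop
 endfacet
 facet normal -0.661 -0.108 -0.742
  outer loop
   vertex 1.8 1.6 1.2
   vertex 0.0 3.0 2.6
   vertex 1.6 4.2 1.0
  endloop
 endfacet
 facet normal -0.480 -0.104 -0.871
  outer loop
   vertex 1.8 1.6 1.2
   vertex 1.6 4.2 1.0
   vertex 3.6 0.0 0.4
  endloop
 endfacet
 facet normal -0.738 -0.422 -0.527
  outer loop
   vertex 1.8 1.6 1.2
   vertex 2.0 0.0 2.2
   vertex 0.0 3.0 2.6
  endloop
 endfacet
 facet normal -0.666 -0.453 -0.592
  outer loop
   vertex 1.8 1.6 1.2
   vertex 3.6 0.0 0.4
   vertex 2.0 0.0 2.2
  endloop
 endfacet
 facet normal 0.223 -0.456 0.862
  outer loop
   vertex 1.0 1.4 3.2
   vertex 2.0 0.0 2.2
   vertex 4.0 4.0 3.8
  endloop
 endfacet
 facet normal 0.107 -0.339 0.935
  outer loop
   vertex 1.0 1.4 3.2
   vertex 4.0 4.0 3.8
   vertex 0.2 2.8 3.8
  endloop
 endfacet
 facet normal -0.834 -0.547 -0.068
  outer loop
   vertex 1.0 1.4 3.2
   vertex 0.0 3.0 2.6
   vertex 2.0 0.0 2.2
  endloop
 endfacet
 facet normal -0.856 -0.514 0.057
  outer loop
   vertex 1.0 1.4 3.2
   vertex 0.2 2.8 3.8
   vertex 0.0 3.0 2.6
  endloop
 endfacet
 facet normal -0.733 0.628 -0.262
  outer loop
   vertex 0.8 4.6 4.2
   vertex 1.6 4.2 1.0
   vertex 0.0 3.0 2.6
  endloop
 endfacet
 facet normal -0.942 0.269 0.202
  outer loop
   vertex 0.8 4.6 4.2
   vertex 0.0 3.0 2.6
   vertex 0.2 2.8 3.8
  endloop
 endfacet
 facet normal 0.076 -0.240 0.968
  outer loop
   vertex 0.8 4.6 4.2
   vertex 0.2 2.8 3.8
   vertex 4.0 4.0 3.8
  endloop
 endfacet
 facet normal 0.209 0.944 0.255
  outer loop
   vertex 0.8 4.6 4.2
   vertex 4.0 4.0 3.8
   vertex 3.8 4.8 1.0
  endloop
 endfacet
 facet normal -0.259 0.948 -0.183
  outer loop
   vertex 0.8 4.6 4.2
   vertex 3.8 4.8 1.0
   vertex 1.6 4.2 1.0
  endloop
 endfacet
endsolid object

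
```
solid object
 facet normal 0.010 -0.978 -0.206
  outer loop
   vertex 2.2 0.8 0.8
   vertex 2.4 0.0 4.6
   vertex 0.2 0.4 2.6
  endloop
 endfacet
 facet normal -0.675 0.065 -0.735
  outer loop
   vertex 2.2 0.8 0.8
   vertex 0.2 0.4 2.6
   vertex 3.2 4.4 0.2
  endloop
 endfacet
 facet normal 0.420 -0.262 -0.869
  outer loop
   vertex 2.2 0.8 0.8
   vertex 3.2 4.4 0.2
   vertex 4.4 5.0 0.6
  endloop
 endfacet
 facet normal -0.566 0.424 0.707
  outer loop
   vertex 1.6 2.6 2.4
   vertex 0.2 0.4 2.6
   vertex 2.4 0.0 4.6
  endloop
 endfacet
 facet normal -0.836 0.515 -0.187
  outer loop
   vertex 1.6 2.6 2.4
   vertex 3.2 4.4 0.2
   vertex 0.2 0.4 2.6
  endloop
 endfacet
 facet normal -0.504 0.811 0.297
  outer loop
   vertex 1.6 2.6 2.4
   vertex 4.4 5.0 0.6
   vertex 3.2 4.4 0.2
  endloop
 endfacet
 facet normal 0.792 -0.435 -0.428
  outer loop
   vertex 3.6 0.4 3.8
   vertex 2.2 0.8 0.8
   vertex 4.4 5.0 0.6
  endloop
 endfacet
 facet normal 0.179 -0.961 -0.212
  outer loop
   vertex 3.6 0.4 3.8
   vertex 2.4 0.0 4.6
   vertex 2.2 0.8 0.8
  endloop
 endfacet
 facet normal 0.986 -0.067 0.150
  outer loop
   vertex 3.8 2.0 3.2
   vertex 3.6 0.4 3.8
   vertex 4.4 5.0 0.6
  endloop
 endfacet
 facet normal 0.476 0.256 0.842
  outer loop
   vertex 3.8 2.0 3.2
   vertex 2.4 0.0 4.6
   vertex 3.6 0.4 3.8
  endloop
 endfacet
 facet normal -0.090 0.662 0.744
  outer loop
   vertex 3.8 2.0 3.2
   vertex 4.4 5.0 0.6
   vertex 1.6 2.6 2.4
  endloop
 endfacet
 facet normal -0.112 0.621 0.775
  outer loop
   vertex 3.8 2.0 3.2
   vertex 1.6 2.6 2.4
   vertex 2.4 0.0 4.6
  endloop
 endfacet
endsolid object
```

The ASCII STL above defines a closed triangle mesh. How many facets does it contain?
12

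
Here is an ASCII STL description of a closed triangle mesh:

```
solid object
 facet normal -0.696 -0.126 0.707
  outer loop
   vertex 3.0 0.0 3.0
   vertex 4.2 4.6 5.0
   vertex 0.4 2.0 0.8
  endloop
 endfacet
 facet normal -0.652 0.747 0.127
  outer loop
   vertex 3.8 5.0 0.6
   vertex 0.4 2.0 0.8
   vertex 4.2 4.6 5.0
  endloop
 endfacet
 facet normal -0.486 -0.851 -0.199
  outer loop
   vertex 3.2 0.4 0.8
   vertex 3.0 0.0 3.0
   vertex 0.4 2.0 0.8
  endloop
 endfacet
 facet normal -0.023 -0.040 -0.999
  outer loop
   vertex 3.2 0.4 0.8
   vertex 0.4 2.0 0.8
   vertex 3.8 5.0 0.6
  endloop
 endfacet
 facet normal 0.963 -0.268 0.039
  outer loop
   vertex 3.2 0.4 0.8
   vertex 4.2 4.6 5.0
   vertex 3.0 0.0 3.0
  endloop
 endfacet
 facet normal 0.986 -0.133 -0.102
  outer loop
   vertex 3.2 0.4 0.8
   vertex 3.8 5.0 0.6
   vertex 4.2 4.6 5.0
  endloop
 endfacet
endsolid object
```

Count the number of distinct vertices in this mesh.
5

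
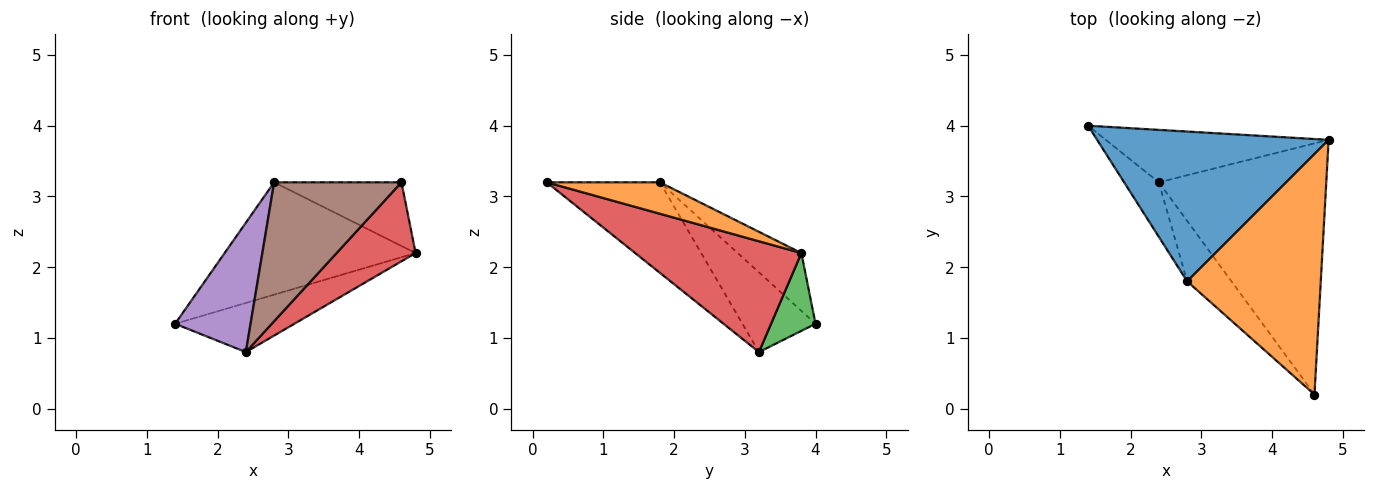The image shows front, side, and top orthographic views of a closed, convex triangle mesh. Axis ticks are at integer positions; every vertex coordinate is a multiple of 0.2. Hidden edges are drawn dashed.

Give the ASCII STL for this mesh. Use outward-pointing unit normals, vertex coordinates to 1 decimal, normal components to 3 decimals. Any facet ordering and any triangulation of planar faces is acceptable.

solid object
 facet normal -0.196 0.588 0.784
  outer loop
   vertex 2.8 1.8 3.2
   vertex 4.8 3.8 2.2
   vertex 1.4 4.0 1.2
  endloop
 endfacet
 facet normal 0.222 0.250 0.943
  outer loop
   vertex 2.8 1.8 3.2
   vertex 4.6 0.2 3.2
   vertex 4.8 3.8 2.2
  endloop
 endfacet
 facet normal 0.247 0.662 -0.707
  outer loop
   vertex 2.4 3.2 0.8
   vertex 1.4 4.0 1.2
   vertex 4.8 3.8 2.2
  endloop
 endfacet
 facet normal 0.534 -0.254 -0.807
  outer loop
   vertex 2.4 3.2 0.8
   vertex 4.8 3.8 2.2
   vertex 4.6 0.2 3.2
  endloop
 endfacet
 facet normal -0.666 -0.687 -0.290
  outer loop
   vertex 2.4 3.2 0.8
   vertex 2.8 1.8 3.2
   vertex 1.4 4.0 1.2
  endloop
 endfacet
 facet normal -0.632 -0.711 -0.309
  outer loop
   vertex 2.4 3.2 0.8
   vertex 4.6 0.2 3.2
   vertex 2.8 1.8 3.2
  endloop
 endfacet
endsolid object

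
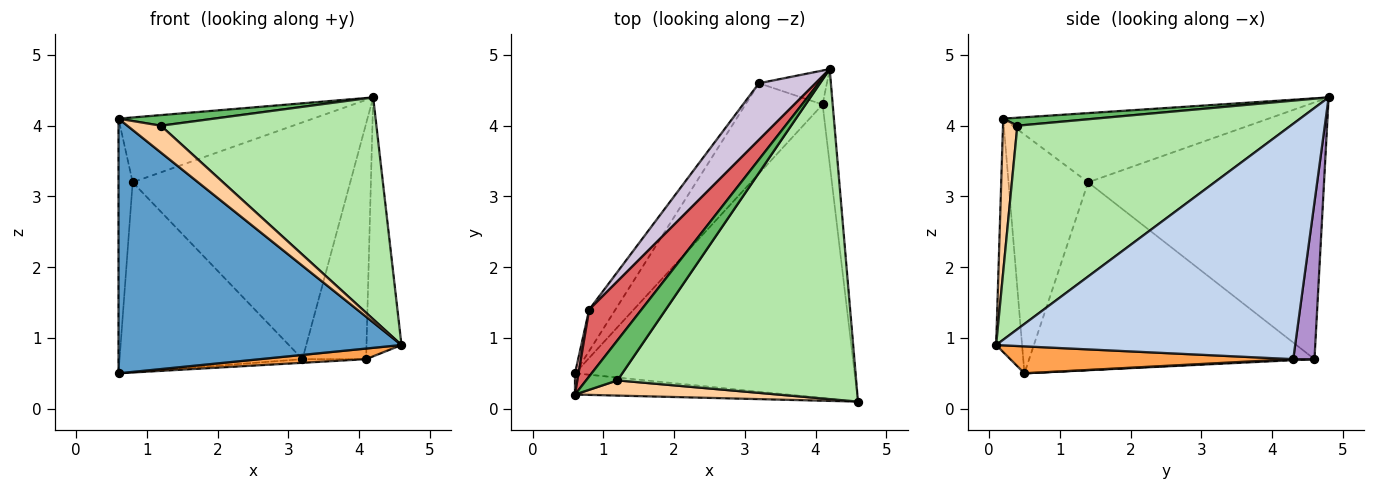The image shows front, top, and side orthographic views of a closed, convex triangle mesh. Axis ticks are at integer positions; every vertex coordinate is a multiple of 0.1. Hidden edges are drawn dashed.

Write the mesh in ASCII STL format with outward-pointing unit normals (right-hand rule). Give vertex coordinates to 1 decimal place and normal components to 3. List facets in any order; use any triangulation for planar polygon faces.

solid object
 facet normal -0.091 -0.992 -0.083
  outer loop
   vertex 0.6 0.5 0.5
   vertex 4.6 0.1 0.9
   vertex 0.6 0.2 4.1
  endloop
 endfacet
 facet normal 0.992 0.116 -0.043
  outer loop
   vertex 4.1 4.3 0.7
   vertex 4.2 4.8 4.4
   vertex 4.6 0.1 0.9
  endloop
 endfacet
 facet normal 0.096 -0.036 -0.995
  outer loop
   vertex 4.1 4.3 0.7
   vertex 4.6 0.1 0.9
   vertex 0.6 0.5 0.5
  endloop
 endfacet
 facet normal 0.349 -0.816 0.462
  outer loop
   vertex 1.2 0.4 4.0
   vertex 0.6 0.2 4.1
   vertex 4.6 0.1 0.9
  endloop
 endfacet
 facet normal 0.239 -0.248 0.939
  outer loop
   vertex 1.2 0.4 4.0
   vertex 4.2 4.8 4.4
   vertex 0.6 0.2 4.1
  endloop
 endfacet
 facet normal 0.578 -0.455 0.678
  outer loop
   vertex 1.2 0.4 4.0
   vertex 4.6 0.1 0.9
   vertex 4.2 4.8 4.4
  endloop
 endfacet
 facet normal -0.689 0.505 0.520
  outer loop
   vertex 0.8 1.4 3.2
   vertex 0.6 0.2 4.1
   vertex 4.2 4.8 4.4
  endloop
 endfacet
 facet normal -0.984 0.175 0.015
  outer loop
   vertex 0.8 1.4 3.2
   vertex 0.6 0.5 0.5
   vertex 0.6 0.2 4.1
  endloop
 endfacet
 facet normal 0.313 0.940 -0.135
  outer loop
   vertex 3.2 4.6 0.7
   vertex 4.2 4.8 4.4
   vertex 4.1 4.3 0.7
  endloop
 endfacet
 facet normal -0.726 0.669 0.160
  outer loop
   vertex 3.2 4.6 0.7
   vertex 0.8 1.4 3.2
   vertex 4.2 4.8 4.4
  endloop
 endfacet
 facet normal 0.013 0.040 -0.999
  outer loop
   vertex 3.2 4.6 0.7
   vertex 4.1 4.3 0.7
   vertex 0.6 0.5 0.5
  endloop
 endfacet
 facet normal -0.836 0.536 -0.117
  outer loop
   vertex 3.2 4.6 0.7
   vertex 0.6 0.5 0.5
   vertex 0.8 1.4 3.2
  endloop
 endfacet
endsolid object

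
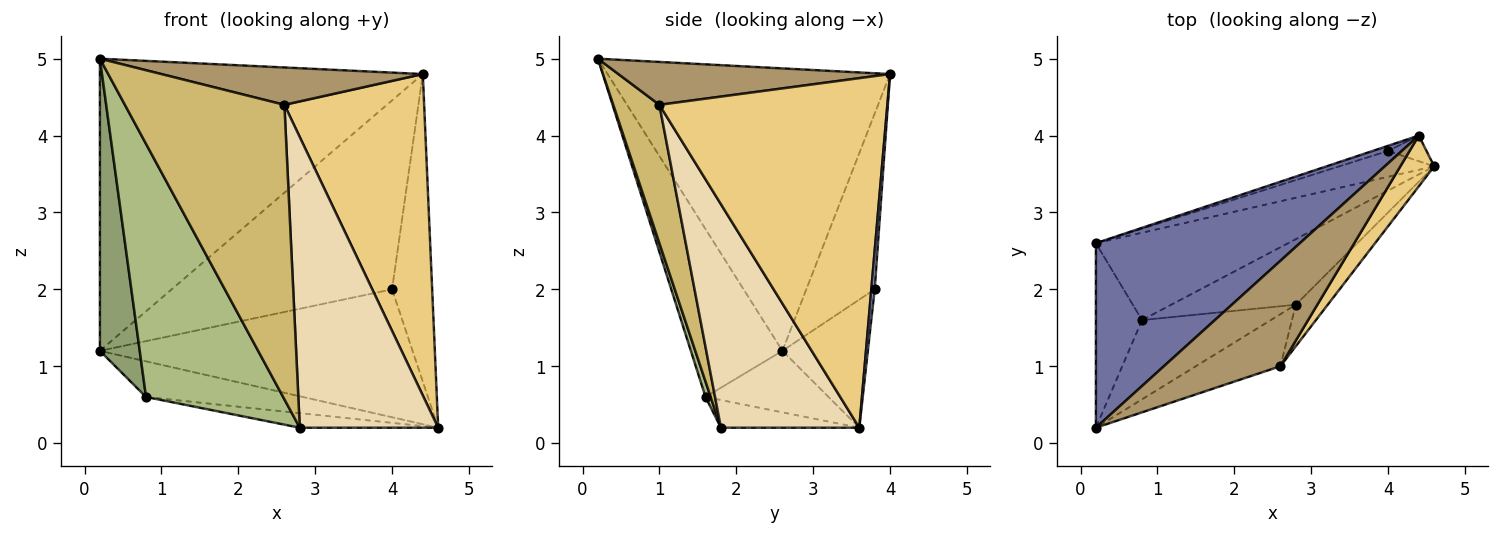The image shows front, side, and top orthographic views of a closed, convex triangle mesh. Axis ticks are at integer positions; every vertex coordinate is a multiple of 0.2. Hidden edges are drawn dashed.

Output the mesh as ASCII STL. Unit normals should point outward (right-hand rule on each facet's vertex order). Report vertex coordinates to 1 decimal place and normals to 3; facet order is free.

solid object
 facet normal -0.595 0.680 0.429
  outer loop
   vertex 4.4 4.0 4.8
   vertex 0.2 2.6 1.2
   vertex 0.2 0.2 5.0
  endloop
 endfacet
 facet normal -0.259 0.947 -0.191
  outer loop
   vertex 4.0 3.8 2.0
   vertex 4.6 3.6 0.2
   vertex 0.2 2.6 1.2
  endloop
 endfacet
 facet normal -0.296 0.955 -0.026
  outer loop
   vertex 4.0 3.8 2.0
   vertex 0.2 2.6 1.2
   vertex 4.4 4.0 4.8
  endloop
 endfacet
 facet normal 0.083 0.993 -0.083
  outer loop
   vertex 4.0 3.8 2.0
   vertex 4.4 4.0 4.8
   vertex 4.6 3.6 0.2
  endloop
 endfacet
 facet normal -0.889 -0.387 -0.244
  outer loop
   vertex 0.8 1.6 0.6
   vertex 0.2 0.2 5.0
   vertex 0.2 2.6 1.2
  endloop
 endfacet
 facet normal 0.036 -0.954 -0.299
  outer loop
   vertex 0.8 1.6 0.6
   vertex 2.8 1.8 0.2
   vertex 0.2 0.2 5.0
  endloop
 endfacet
 facet normal -0.284 0.362 -0.888
  outer loop
   vertex 0.8 1.6 0.6
   vertex 0.2 2.6 1.2
   vertex 4.6 3.6 0.2
  endloop
 endfacet
 facet normal -0.212 0.212 -0.954
  outer loop
   vertex 0.8 1.6 0.6
   vertex 4.6 3.6 0.2
   vertex 2.8 1.8 0.2
  endloop
 endfacet
 facet normal 0.328 -0.315 0.891
  outer loop
   vertex 2.6 1.0 4.4
   vertex 4.4 4.0 4.8
   vertex 0.2 0.2 5.0
  endloop
 endfacet
 facet normal 0.274 -0.947 -0.167
  outer loop
   vertex 2.6 1.0 4.4
   vertex 0.2 0.2 5.0
   vertex 2.8 1.8 0.2
  endloop
 endfacet
 facet normal 0.850 -0.521 0.082
  outer loop
   vertex 2.6 1.0 4.4
   vertex 4.6 3.6 0.2
   vertex 4.4 4.0 4.8
  endloop
 endfacet
 facet normal 0.704 -0.704 -0.101
  outer loop
   vertex 2.6 1.0 4.4
   vertex 2.8 1.8 0.2
   vertex 4.6 3.6 0.2
  endloop
 endfacet
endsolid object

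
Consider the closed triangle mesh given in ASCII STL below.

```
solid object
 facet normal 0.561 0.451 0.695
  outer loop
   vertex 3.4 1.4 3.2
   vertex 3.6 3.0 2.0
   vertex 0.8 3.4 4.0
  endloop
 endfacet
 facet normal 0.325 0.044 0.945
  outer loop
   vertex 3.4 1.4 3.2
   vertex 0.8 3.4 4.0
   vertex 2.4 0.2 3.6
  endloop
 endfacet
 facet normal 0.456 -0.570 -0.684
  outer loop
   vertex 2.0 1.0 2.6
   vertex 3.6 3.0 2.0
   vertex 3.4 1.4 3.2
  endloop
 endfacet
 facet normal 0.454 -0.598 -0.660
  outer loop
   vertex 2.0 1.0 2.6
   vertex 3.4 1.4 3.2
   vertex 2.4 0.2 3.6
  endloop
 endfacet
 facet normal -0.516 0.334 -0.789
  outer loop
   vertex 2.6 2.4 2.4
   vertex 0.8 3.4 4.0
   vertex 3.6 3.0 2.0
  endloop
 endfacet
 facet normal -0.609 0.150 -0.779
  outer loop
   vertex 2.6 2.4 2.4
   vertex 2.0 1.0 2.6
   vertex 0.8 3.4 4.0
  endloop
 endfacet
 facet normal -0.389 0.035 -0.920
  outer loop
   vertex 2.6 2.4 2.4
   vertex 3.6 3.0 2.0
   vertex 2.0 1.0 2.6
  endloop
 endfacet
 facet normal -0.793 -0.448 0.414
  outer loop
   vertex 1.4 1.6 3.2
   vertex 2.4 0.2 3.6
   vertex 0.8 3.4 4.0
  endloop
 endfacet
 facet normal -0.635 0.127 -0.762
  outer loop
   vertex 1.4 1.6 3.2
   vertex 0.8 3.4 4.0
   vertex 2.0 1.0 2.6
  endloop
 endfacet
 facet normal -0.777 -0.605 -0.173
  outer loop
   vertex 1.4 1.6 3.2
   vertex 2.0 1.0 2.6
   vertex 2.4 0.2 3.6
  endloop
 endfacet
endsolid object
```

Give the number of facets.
10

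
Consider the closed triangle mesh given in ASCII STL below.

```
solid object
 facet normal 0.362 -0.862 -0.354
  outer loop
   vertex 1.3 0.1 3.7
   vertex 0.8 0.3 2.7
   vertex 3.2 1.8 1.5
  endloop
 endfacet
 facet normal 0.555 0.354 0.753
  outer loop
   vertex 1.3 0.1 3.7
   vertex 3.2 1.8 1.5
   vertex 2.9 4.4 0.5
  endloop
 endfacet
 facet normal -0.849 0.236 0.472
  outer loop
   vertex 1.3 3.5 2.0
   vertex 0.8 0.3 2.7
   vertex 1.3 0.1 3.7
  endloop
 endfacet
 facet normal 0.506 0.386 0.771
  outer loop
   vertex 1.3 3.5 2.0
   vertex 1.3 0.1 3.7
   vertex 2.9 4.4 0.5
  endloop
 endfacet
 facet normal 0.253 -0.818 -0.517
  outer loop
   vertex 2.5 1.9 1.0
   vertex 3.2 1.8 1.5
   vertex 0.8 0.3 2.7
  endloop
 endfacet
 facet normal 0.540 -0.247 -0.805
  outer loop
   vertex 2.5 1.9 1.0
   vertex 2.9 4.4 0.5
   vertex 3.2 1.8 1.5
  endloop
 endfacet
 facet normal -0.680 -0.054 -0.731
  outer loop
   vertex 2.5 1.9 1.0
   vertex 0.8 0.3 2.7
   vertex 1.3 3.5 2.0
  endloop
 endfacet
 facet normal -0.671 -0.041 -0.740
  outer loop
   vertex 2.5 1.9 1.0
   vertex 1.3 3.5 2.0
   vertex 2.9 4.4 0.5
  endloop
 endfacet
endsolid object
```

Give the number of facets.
8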